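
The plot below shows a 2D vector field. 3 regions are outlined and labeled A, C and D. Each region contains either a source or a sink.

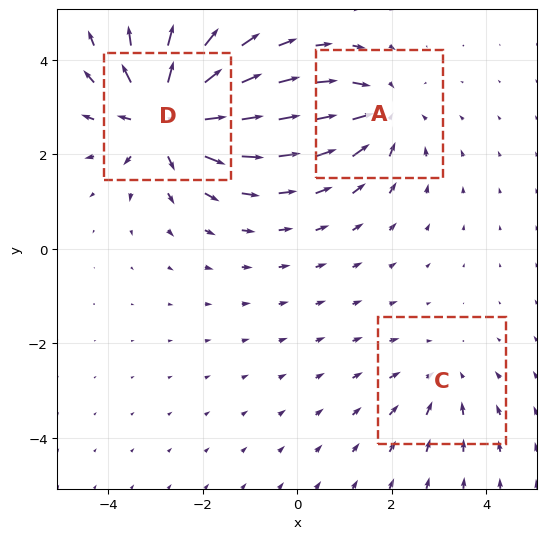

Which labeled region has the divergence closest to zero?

C

Divergence at each region's feature centre — A: about -3, C: about -2, D: about +5. Region C is closest to zero.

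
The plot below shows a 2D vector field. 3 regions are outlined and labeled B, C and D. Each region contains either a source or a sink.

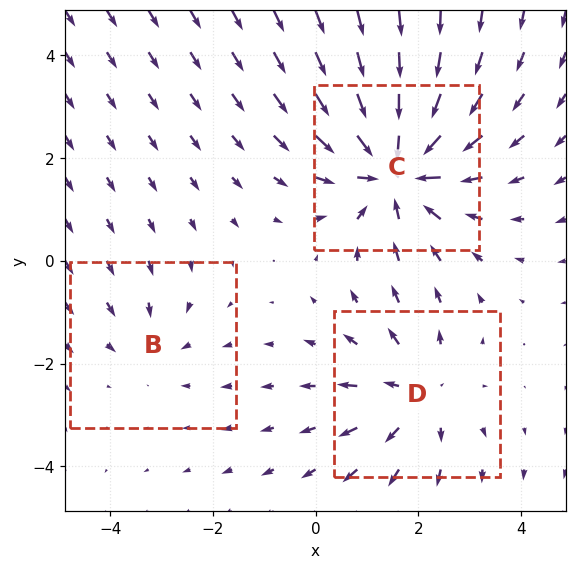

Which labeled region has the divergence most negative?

Divergence at each region's feature centre — B: about -2, C: about -5, D: about +3. Region C is most negative.

C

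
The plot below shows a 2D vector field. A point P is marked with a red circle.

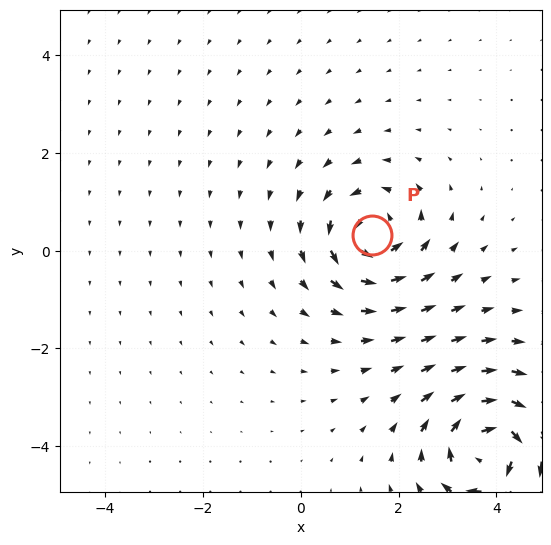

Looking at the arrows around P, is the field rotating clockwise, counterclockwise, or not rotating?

Near P at (1.5, 0.3) the arrows circulate counterclockwise. The curl (z-component) there is about +5; positive curl means counterclockwise rotation.

counterclockwise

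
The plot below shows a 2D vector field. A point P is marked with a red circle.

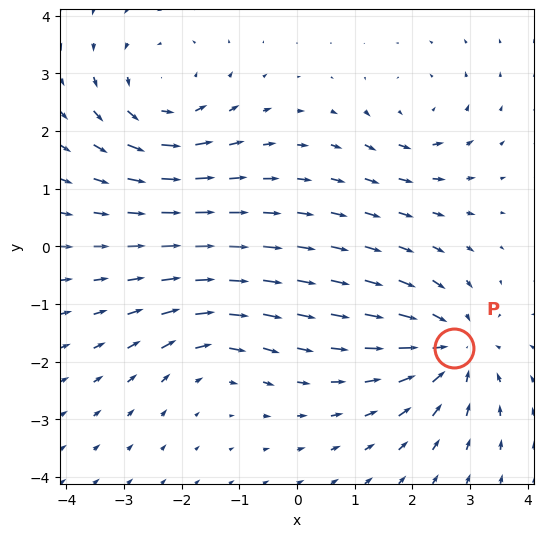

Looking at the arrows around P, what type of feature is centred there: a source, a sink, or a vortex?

At P (2.7, -1.8) the arrows converge inward. Divergence about -5, curl ≈0 — negative divergence with near-zero curl is a sink.

sink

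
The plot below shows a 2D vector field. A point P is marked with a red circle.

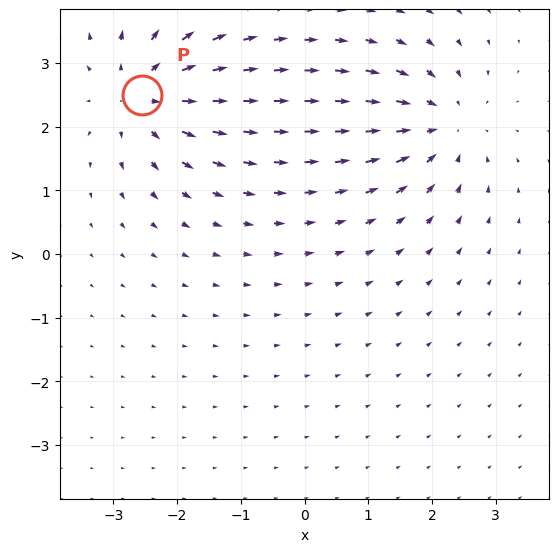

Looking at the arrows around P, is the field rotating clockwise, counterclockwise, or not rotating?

Near P at (-2.5, 2.5) the arrows show no circulation. The curl there is ≈0.

not rotating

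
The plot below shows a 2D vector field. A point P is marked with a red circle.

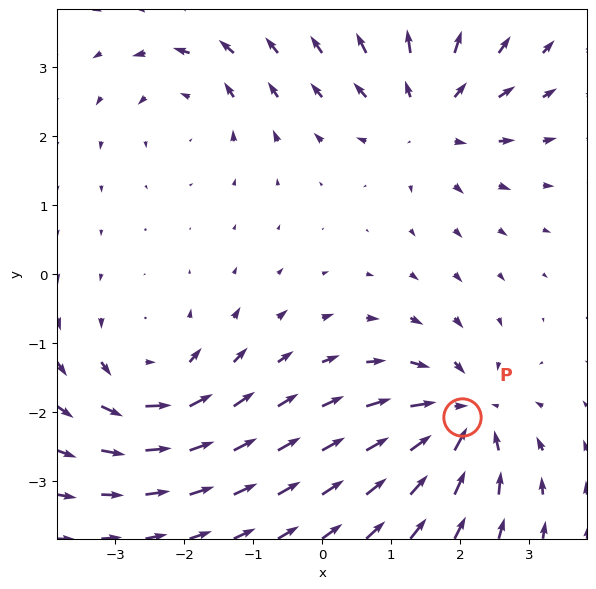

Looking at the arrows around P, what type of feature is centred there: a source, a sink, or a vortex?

At P (2.0, -2.1) the arrows converge inward. Divergence about -6, curl ≈0 — negative divergence with near-zero curl is a sink.

sink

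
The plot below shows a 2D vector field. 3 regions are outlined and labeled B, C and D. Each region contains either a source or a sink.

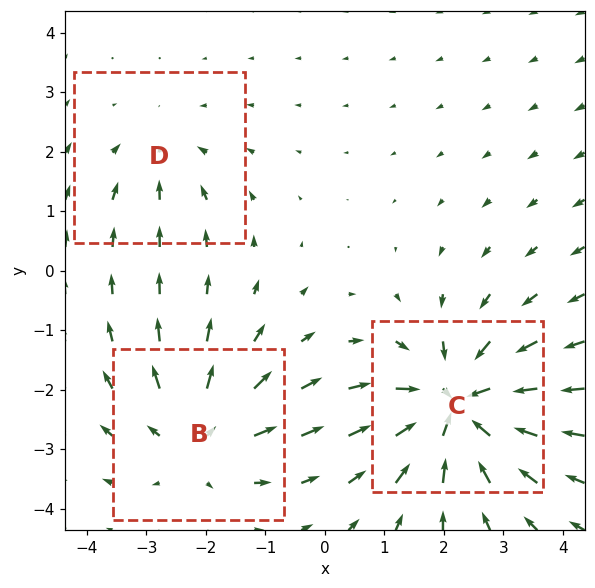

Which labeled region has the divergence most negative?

Divergence at each region's feature centre — B: about +3, C: about -5, D: about -2. Region C is most negative.

C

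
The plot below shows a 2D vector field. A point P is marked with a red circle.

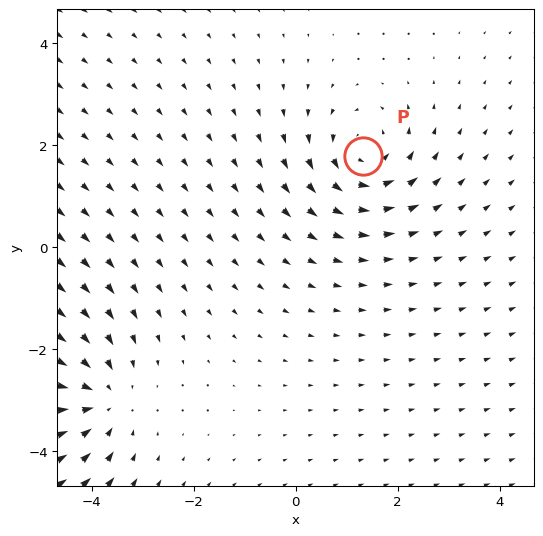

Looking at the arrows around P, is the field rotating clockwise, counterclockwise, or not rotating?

counterclockwise

Near P at (1.3, 1.8) the arrows circulate counterclockwise. The curl (z-component) there is about +4; positive curl means counterclockwise rotation.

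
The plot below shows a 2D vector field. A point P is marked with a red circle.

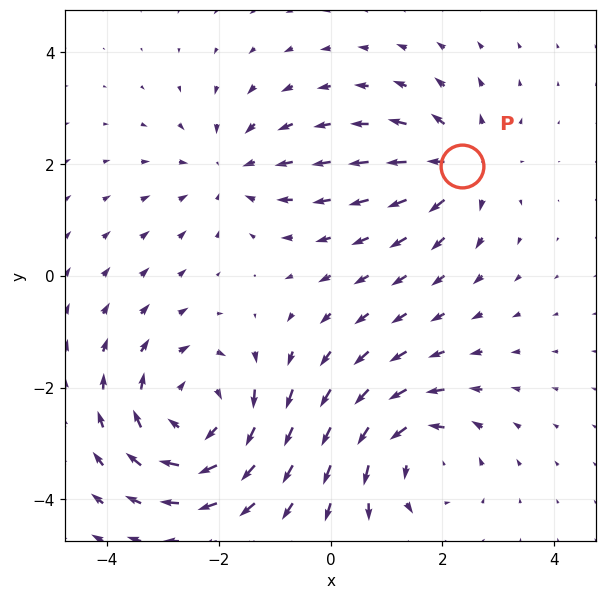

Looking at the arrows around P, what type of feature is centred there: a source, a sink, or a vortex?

source

At P (2.3, 2.0) the arrows spread outward. Divergence about +4, curl ≈0 — positive divergence with near-zero curl is a source.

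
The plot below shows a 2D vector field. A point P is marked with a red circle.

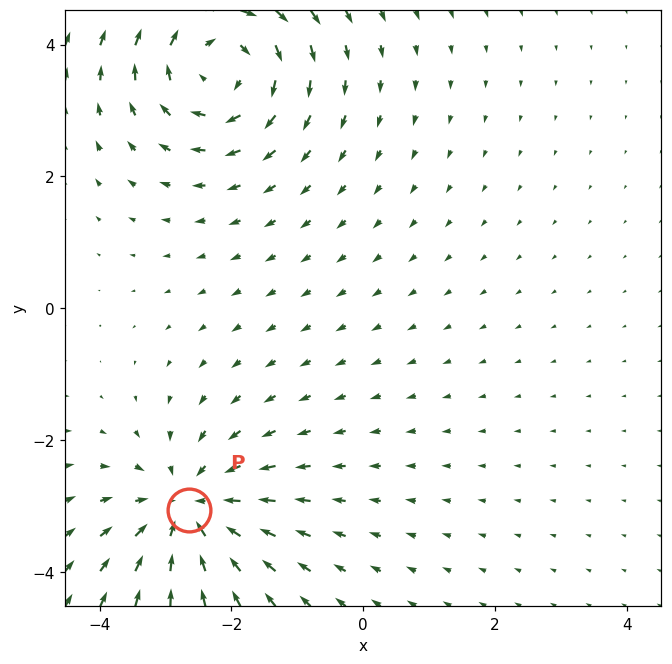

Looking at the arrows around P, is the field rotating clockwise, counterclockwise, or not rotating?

not rotating

Near P at (-2.6, -3.1) the arrows show no circulation. The curl there is ≈0.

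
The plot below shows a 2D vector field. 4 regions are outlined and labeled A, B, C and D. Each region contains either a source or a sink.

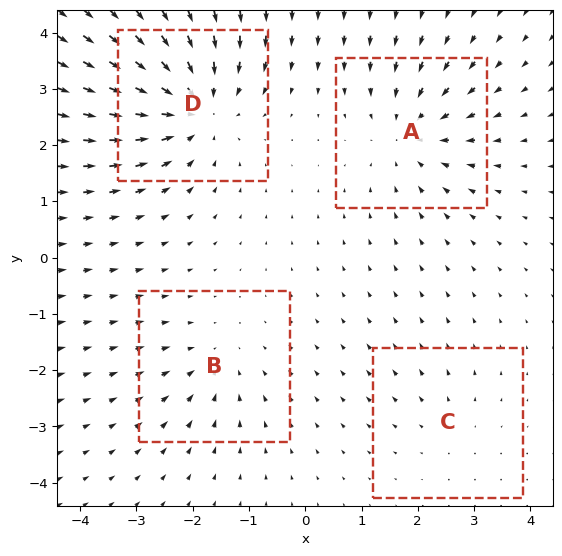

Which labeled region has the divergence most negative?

Divergence at each region's feature centre — A: about -4, B: about -3, C: about +2, D: about -6. Region D is most negative.

D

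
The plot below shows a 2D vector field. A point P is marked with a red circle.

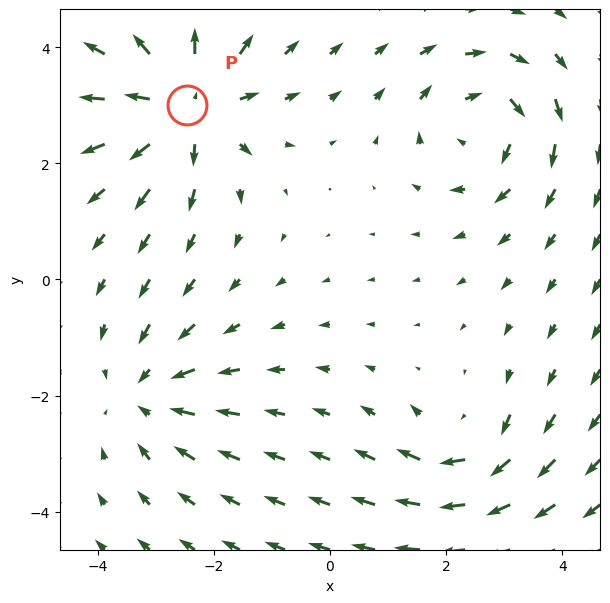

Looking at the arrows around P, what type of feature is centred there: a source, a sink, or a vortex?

At P (-2.5, 3.0) the arrows spread outward. Divergence about +5, curl ≈0 — positive divergence with near-zero curl is a source.

source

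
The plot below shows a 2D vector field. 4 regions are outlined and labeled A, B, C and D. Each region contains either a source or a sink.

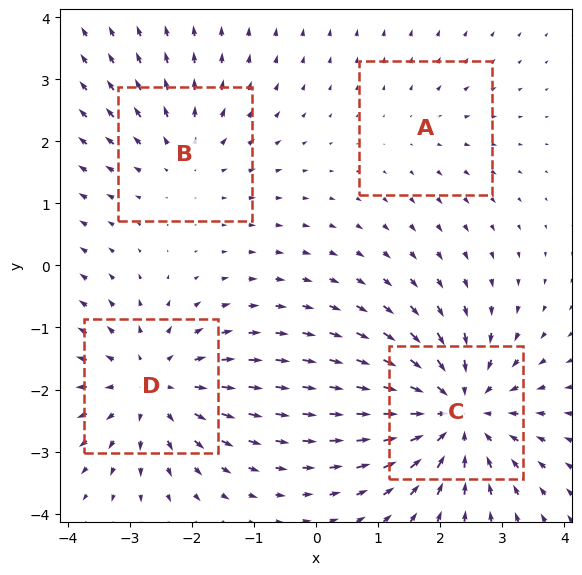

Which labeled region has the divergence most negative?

C

Divergence at each region's feature centre — A: about +2, B: about +3, C: about -6, D: about +5. Region C is most negative.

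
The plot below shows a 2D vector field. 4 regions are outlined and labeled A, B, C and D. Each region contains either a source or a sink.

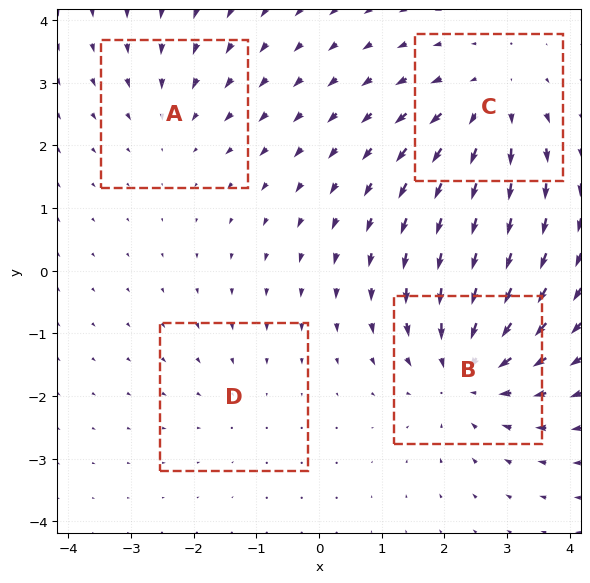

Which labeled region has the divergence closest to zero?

D

Divergence at each region's feature centre — A: about -3, B: about -6, C: about +4, D: about -2. Region D is closest to zero.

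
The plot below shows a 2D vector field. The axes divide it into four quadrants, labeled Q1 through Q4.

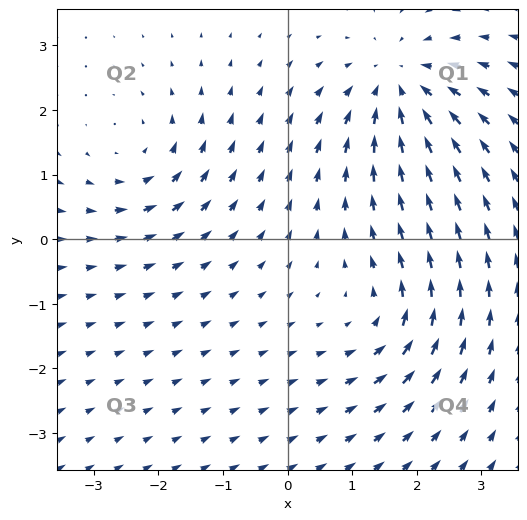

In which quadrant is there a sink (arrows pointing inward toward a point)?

Q1

The sink sits at approximately (1.7, 2.4), which lies in quadrant Q1. The divergence there is about -5, negative as expected for a sink.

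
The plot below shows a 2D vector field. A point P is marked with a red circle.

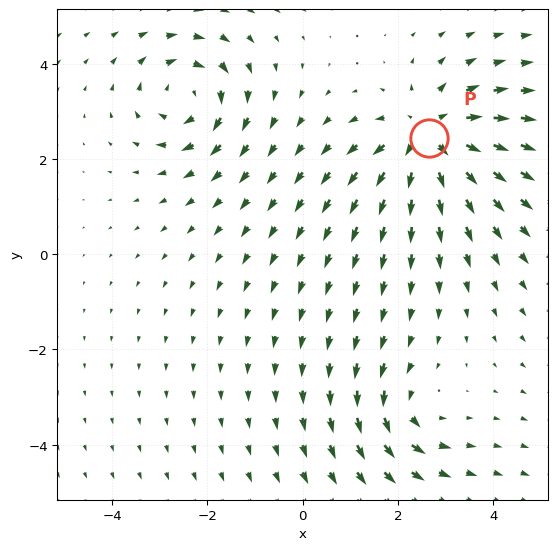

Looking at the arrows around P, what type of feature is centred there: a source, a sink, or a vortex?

source

At P (2.7, 2.4) the arrows spread outward. Divergence about +5, curl ≈0 — positive divergence with near-zero curl is a source.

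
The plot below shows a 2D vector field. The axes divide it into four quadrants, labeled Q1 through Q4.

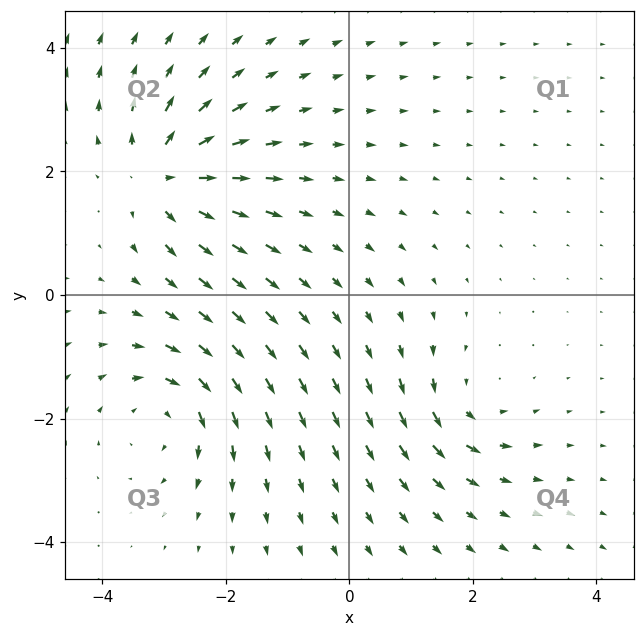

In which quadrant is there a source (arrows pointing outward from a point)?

Q2

The source sits at approximately (-3.0, 1.9), which lies in quadrant Q2. The divergence there is about +6, positive as expected for a source.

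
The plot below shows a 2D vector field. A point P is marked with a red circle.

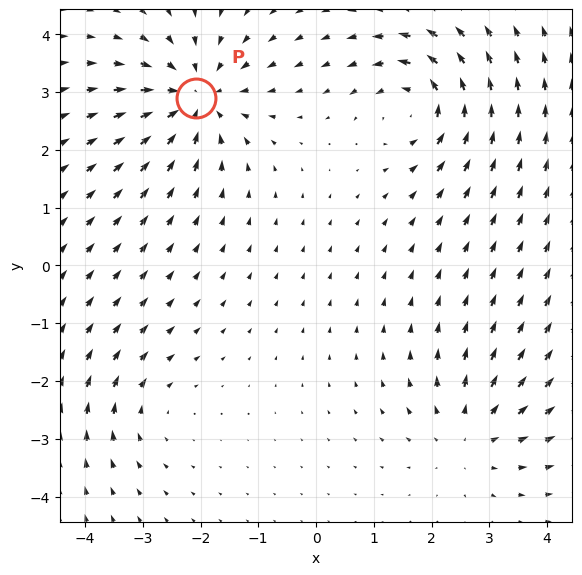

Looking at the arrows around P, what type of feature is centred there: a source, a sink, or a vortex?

sink

At P (-2.1, 2.9) the arrows converge inward. Divergence about -5, curl ≈0 — negative divergence with near-zero curl is a sink.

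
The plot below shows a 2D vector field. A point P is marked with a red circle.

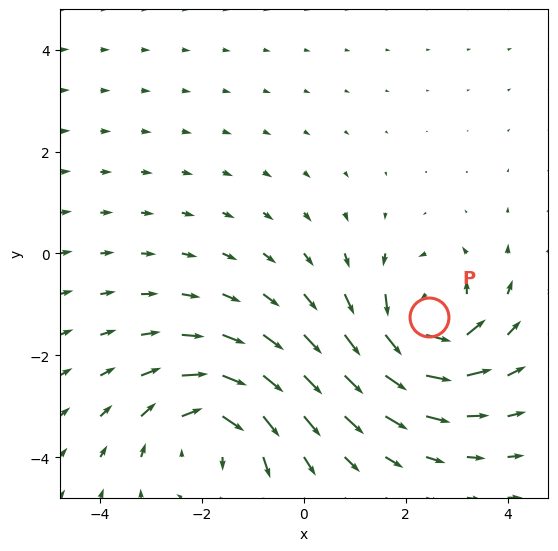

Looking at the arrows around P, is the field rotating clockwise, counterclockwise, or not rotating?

counterclockwise

Near P at (2.4, -1.3) the arrows circulate counterclockwise. The curl (z-component) there is about +6; positive curl means counterclockwise rotation.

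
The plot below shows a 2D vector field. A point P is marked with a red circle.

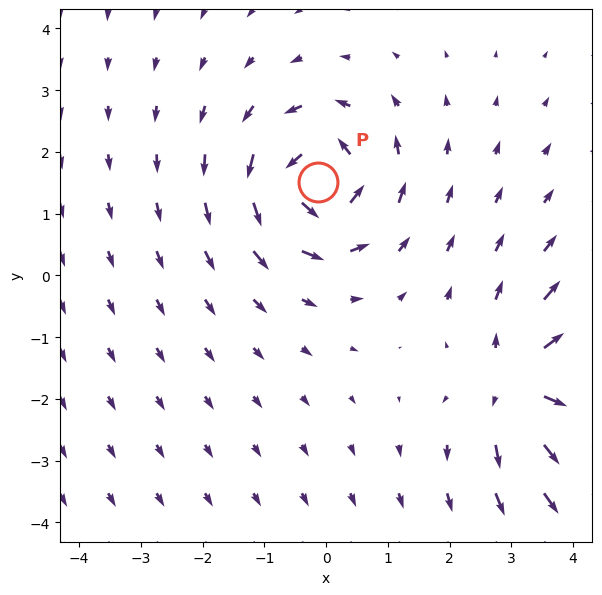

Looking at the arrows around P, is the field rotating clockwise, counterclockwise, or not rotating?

Near P at (-0.1, 1.5) the arrows circulate counterclockwise. The curl (z-component) there is about +6; positive curl means counterclockwise rotation.

counterclockwise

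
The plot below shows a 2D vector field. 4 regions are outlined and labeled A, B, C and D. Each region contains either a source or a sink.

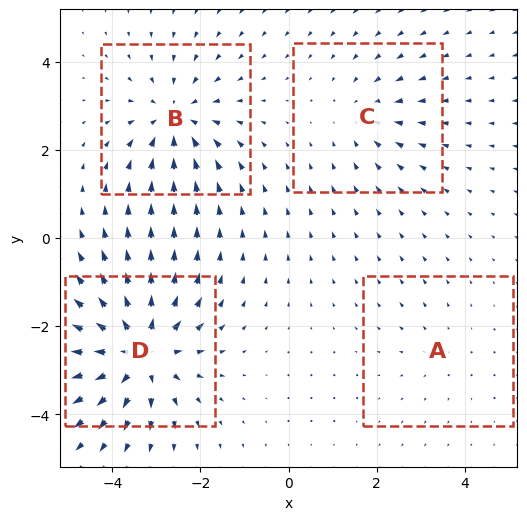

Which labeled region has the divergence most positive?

Divergence at each region's feature centre — A: about +2, B: about -5, C: about -3, D: about +7. Region D is most positive.

D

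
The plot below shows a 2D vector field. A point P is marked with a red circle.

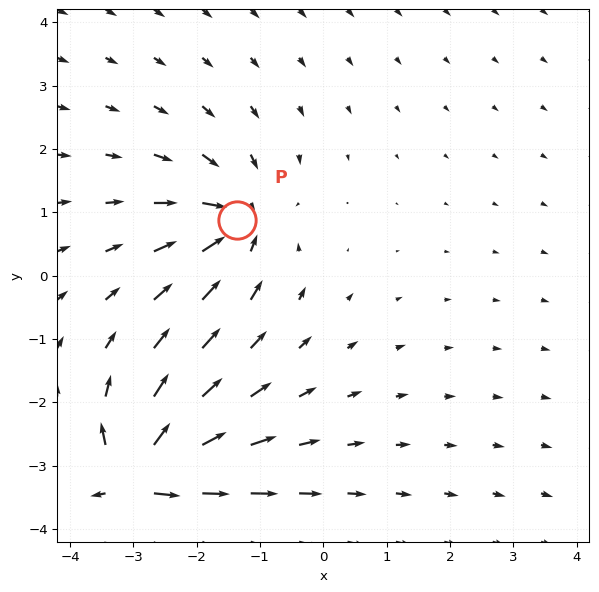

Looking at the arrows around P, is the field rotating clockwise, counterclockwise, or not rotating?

not rotating

Near P at (-1.4, 0.9) the arrows show no circulation. The curl there is ≈0.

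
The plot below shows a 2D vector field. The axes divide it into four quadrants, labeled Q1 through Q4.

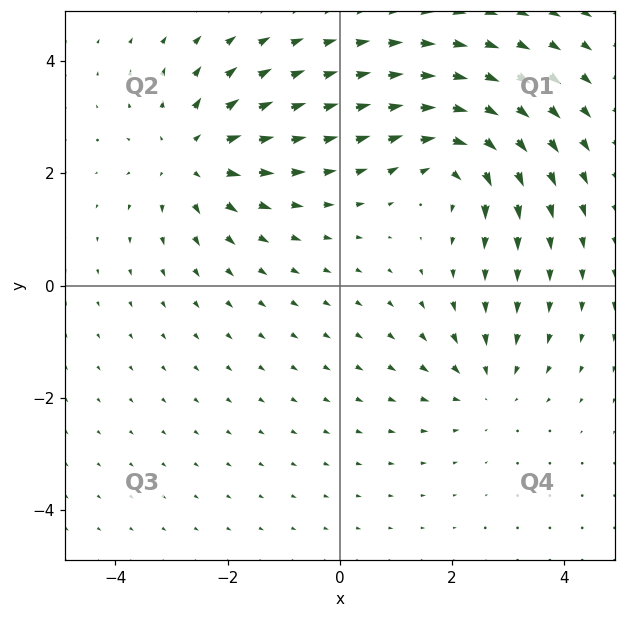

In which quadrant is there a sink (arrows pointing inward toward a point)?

Q4

The sink sits at approximately (2.6, -1.8), which lies in quadrant Q4. The divergence there is about -3, negative as expected for a sink.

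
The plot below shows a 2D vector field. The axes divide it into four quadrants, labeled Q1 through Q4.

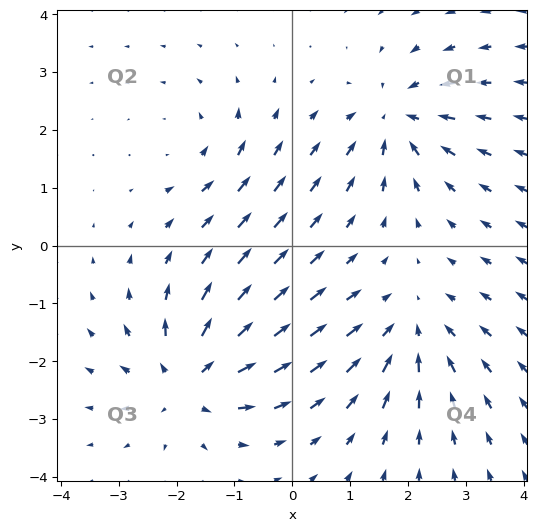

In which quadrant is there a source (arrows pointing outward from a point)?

Q3

The source sits at approximately (-1.8, -2.3), which lies in quadrant Q3. The divergence there is about +5, positive as expected for a source.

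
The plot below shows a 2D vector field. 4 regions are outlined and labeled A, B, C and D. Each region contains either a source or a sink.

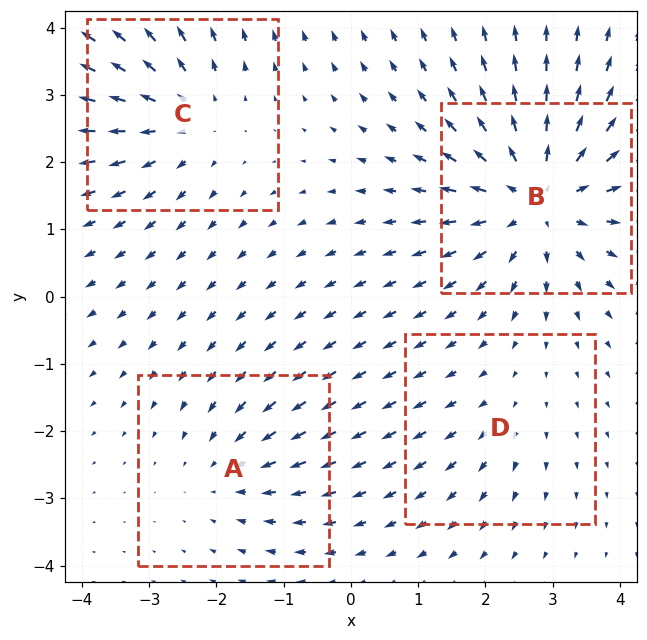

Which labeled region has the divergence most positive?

Divergence at each region's feature centre — A: about -3, B: about +7, C: about +4, D: about +2. Region B is most positive.

B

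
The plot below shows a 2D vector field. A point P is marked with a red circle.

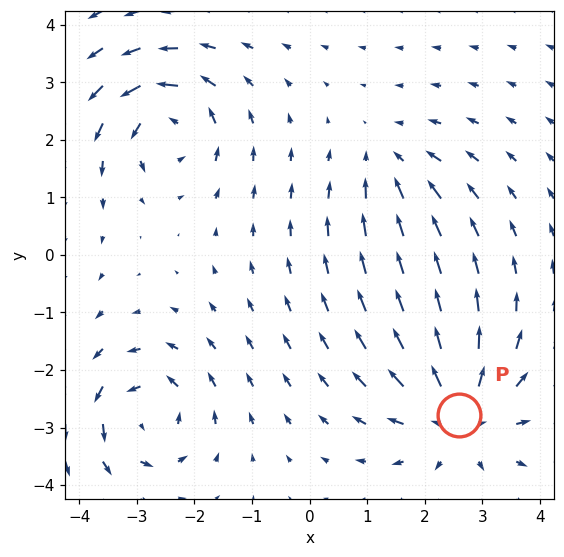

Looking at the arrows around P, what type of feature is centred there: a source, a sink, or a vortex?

At P (2.6, -2.8) the arrows spread outward. Divergence about +5, curl ≈0 — positive divergence with near-zero curl is a source.

source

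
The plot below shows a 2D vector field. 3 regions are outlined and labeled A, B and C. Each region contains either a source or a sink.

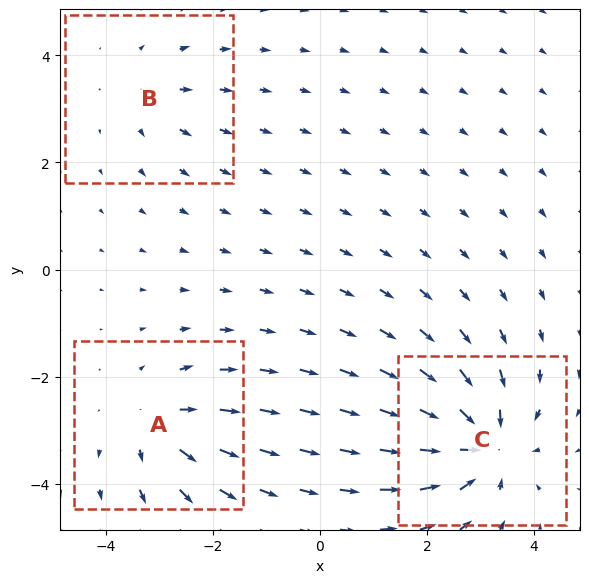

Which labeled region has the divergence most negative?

Divergence at each region's feature centre — A: about +4, B: about +2, C: about -6. Region C is most negative.

C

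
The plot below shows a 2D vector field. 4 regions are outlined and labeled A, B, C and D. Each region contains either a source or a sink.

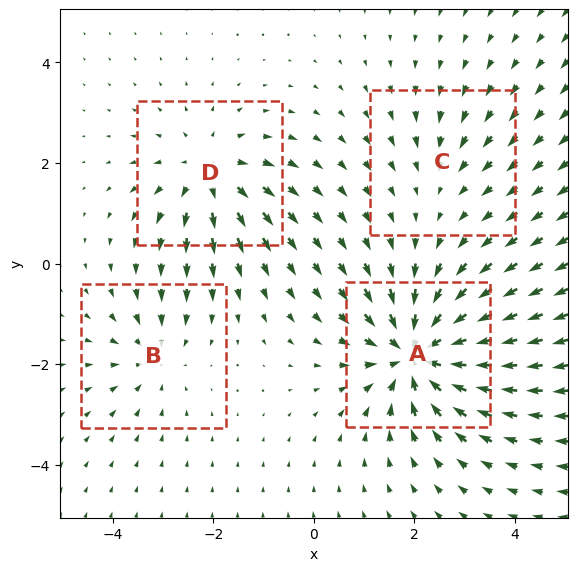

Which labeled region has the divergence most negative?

A

Divergence at each region's feature centre — A: about -8, B: about -4, C: about -2, D: about +5. Region A is most negative.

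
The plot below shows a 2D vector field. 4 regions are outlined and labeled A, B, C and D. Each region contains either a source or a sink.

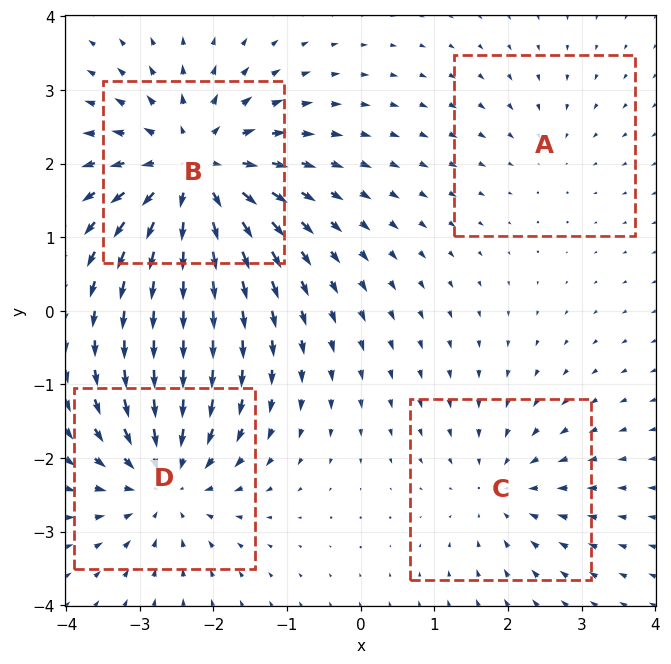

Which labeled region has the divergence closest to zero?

A

Divergence at each region's feature centre — A: about -2, B: about +7, C: about -4, D: about -6. Region A is closest to zero.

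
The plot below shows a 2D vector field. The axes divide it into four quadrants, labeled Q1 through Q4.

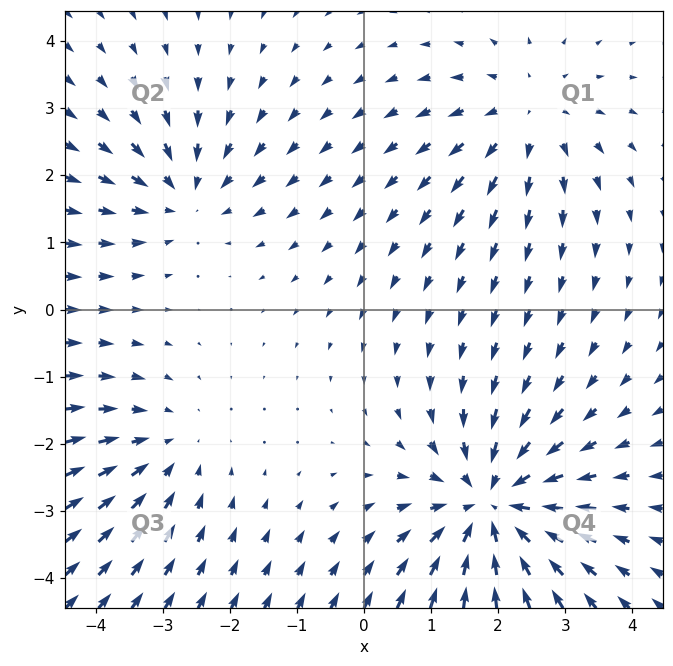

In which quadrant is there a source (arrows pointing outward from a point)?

The source sits at approximately (2.4, 2.9), which lies in quadrant Q1. The divergence there is about +3, positive as expected for a source.

Q1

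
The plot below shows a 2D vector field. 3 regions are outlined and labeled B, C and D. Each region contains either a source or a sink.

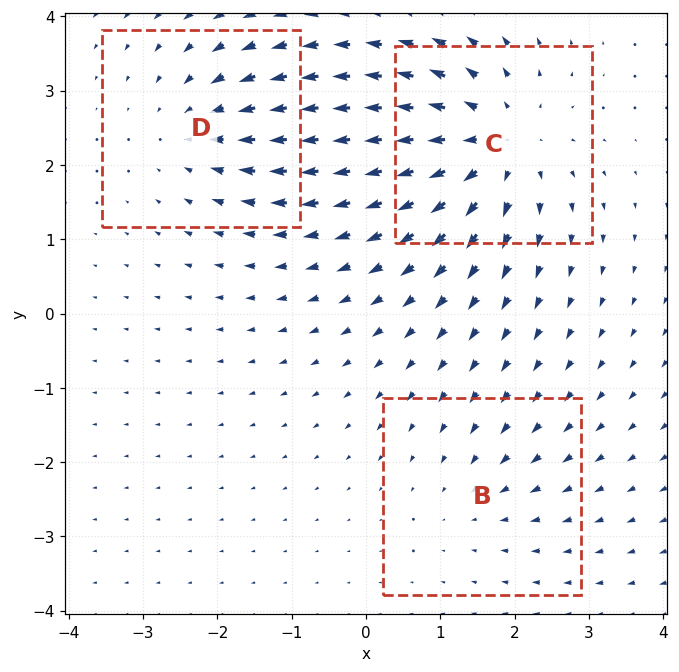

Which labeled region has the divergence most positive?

C

Divergence at each region's feature centre — B: about -2, C: about +5, D: about -3. Region C is most positive.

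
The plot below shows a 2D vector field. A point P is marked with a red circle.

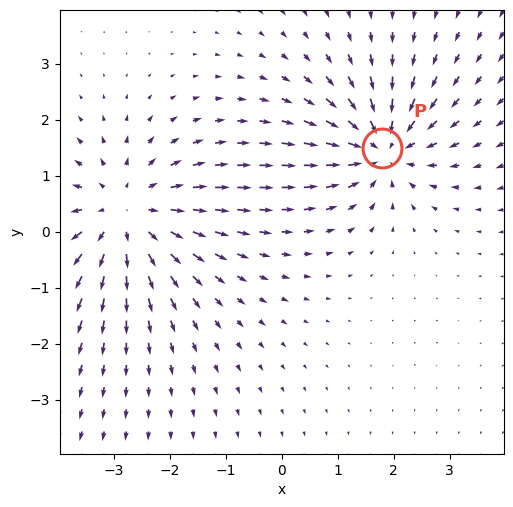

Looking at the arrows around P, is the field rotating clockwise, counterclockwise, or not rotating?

Near P at (1.8, 1.5) the arrows show no circulation. The curl there is ≈0.

not rotating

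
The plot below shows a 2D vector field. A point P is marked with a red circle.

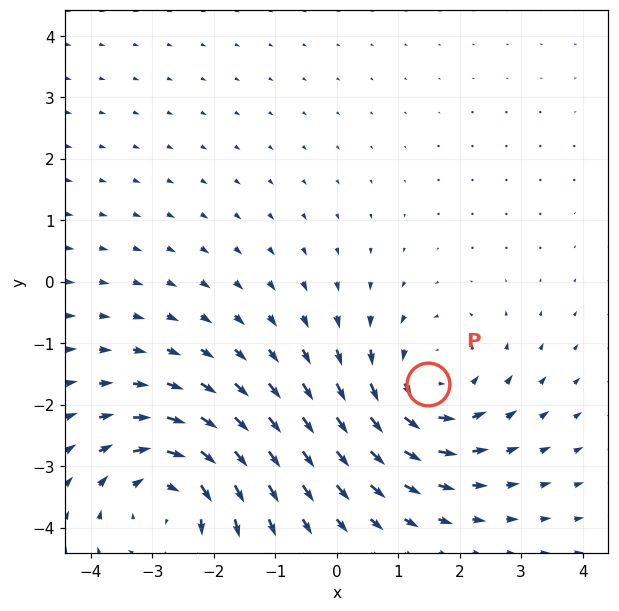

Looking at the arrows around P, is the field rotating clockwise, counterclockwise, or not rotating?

Near P at (1.5, -1.7) the arrows circulate counterclockwise. The curl (z-component) there is about +3; positive curl means counterclockwise rotation.

counterclockwise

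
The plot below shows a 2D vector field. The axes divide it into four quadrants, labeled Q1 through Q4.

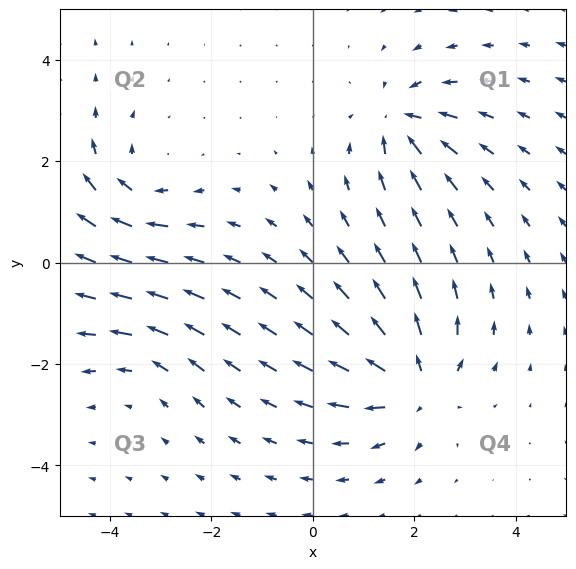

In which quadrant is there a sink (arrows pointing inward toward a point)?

Q1

The sink sits at approximately (1.8, 2.8), which lies in quadrant Q1. The divergence there is about -6, negative as expected for a sink.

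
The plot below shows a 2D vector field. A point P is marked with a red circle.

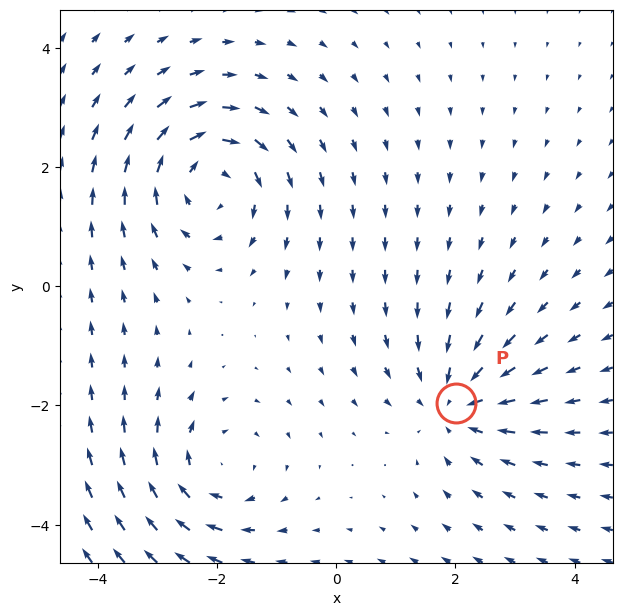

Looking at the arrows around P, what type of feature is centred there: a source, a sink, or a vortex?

sink

At P (2.0, -2.0) the arrows converge inward. Divergence about -3, curl ≈0 — negative divergence with near-zero curl is a sink.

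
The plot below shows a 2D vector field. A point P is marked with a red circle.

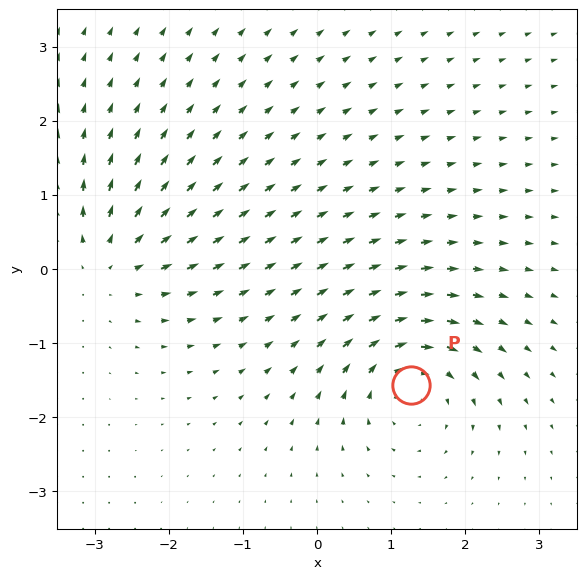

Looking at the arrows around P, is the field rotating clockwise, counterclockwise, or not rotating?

Near P at (1.3, -1.6) the arrows circulate clockwise. The curl (z-component) there is about -5; negative curl means clockwise rotation.

clockwise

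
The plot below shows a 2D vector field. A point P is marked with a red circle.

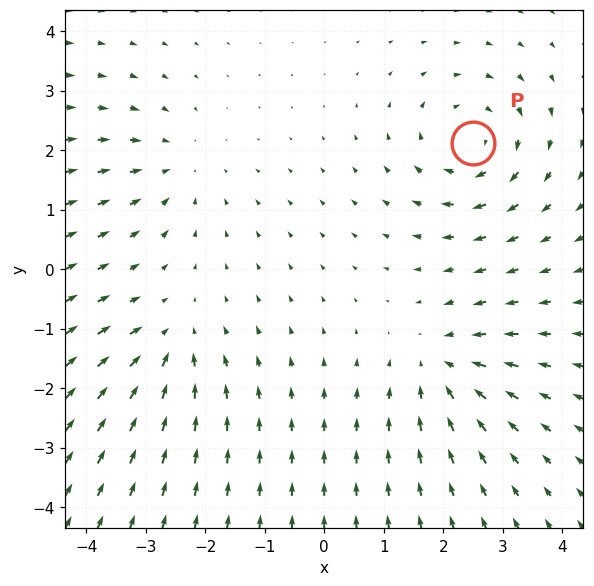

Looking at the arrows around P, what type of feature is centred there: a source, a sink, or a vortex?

At P (2.5, 2.1) the arrows circulate clockwise. Divergence ≈0, curl about -5 — near-zero divergence with nonzero curl is a vortex.

vortex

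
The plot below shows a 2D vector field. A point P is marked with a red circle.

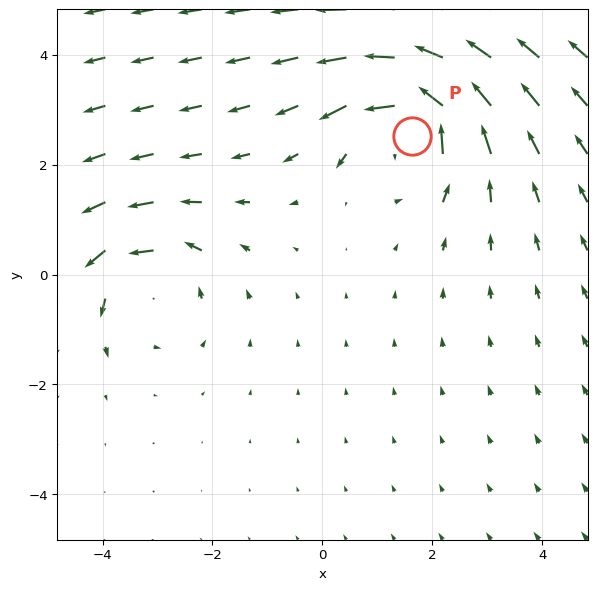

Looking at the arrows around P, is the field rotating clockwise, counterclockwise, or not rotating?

Near P at (1.6, 2.5) the arrows circulate counterclockwise. The curl (z-component) there is about +6; positive curl means counterclockwise rotation.

counterclockwise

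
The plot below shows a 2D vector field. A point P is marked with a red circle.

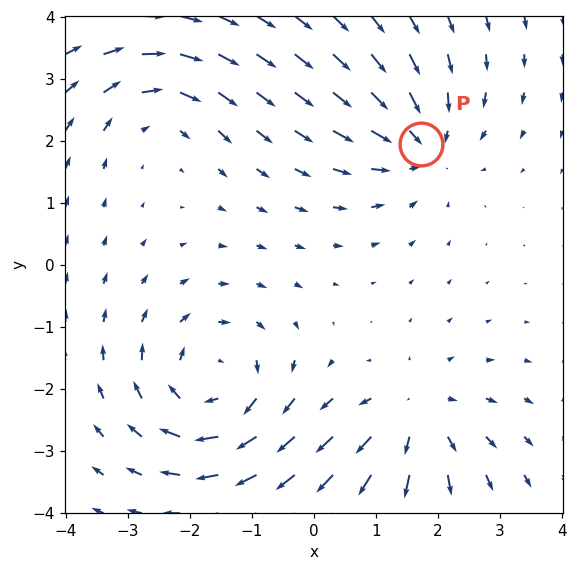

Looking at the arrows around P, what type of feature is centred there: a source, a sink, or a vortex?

sink

At P (1.7, 1.9) the arrows converge inward. Divergence about -3, curl ≈0 — negative divergence with near-zero curl is a sink.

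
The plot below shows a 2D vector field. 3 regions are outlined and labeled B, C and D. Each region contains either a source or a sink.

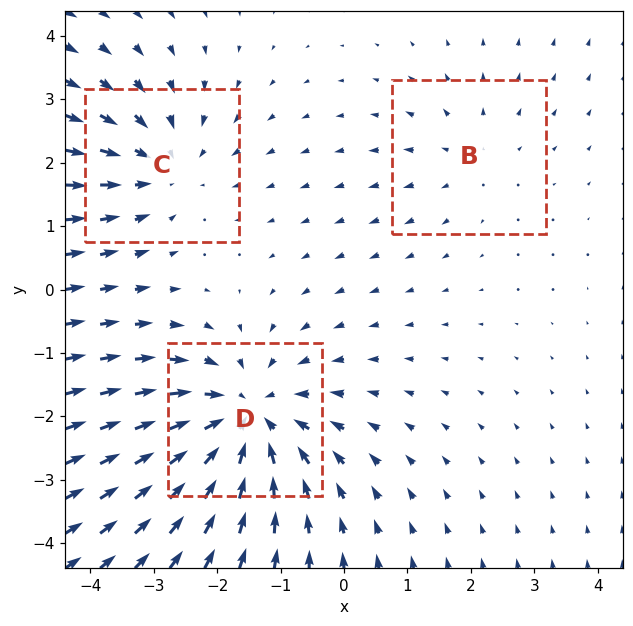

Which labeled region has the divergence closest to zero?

B

Divergence at each region's feature centre — B: about +2, C: about -3, D: about -4. Region B is closest to zero.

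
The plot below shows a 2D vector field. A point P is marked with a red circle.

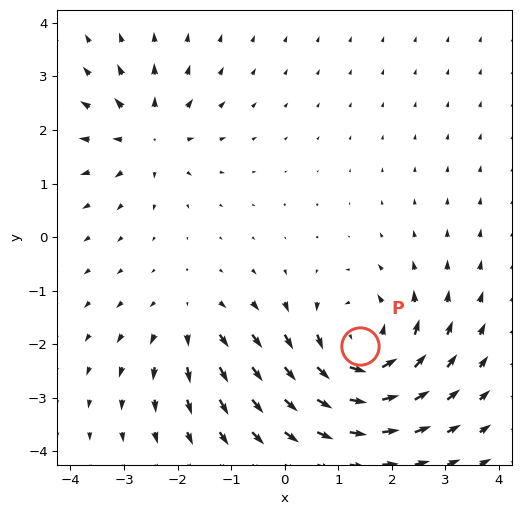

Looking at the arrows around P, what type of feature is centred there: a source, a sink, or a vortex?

vortex

At P (1.4, -2.0) the arrows circulate counterclockwise. Divergence ≈0, curl about +5 — near-zero divergence with nonzero curl is a vortex.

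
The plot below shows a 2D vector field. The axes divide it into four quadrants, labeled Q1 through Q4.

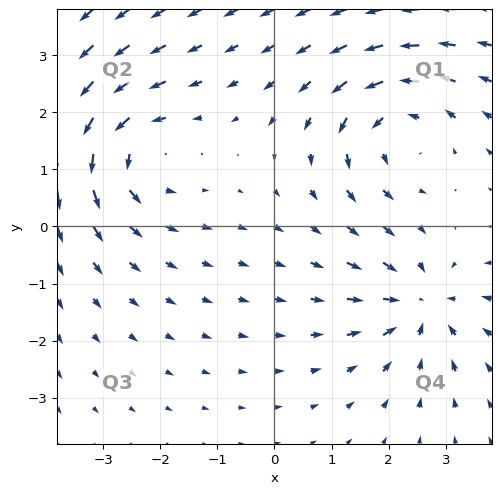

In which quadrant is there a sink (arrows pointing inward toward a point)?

Q4

The sink sits at approximately (2.6, -1.4), which lies in quadrant Q4. The divergence there is about -5, negative as expected for a sink.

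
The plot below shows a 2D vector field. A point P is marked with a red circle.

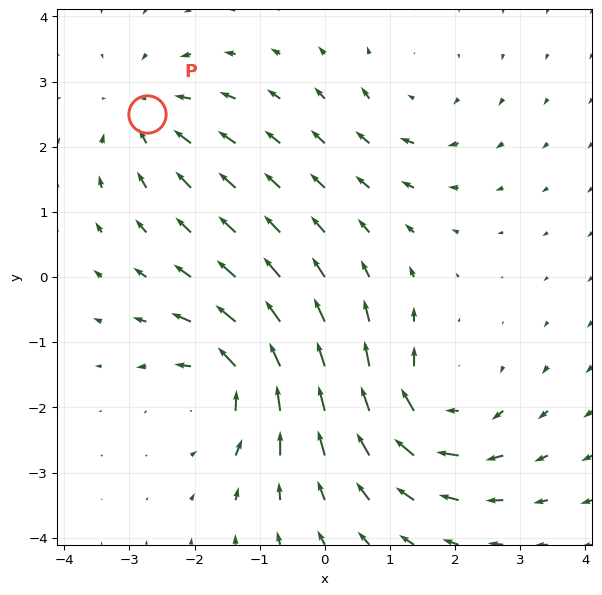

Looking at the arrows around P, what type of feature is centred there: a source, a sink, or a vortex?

At P (-2.7, 2.5) the arrows converge inward. Divergence about -4, curl ≈0 — negative divergence with near-zero curl is a sink.

sink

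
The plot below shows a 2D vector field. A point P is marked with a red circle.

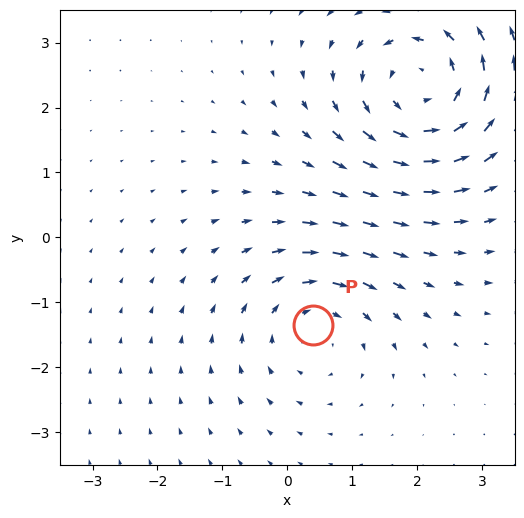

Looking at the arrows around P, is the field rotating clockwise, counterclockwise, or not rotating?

Near P at (0.4, -1.4) the arrows circulate clockwise. The curl (z-component) there is about -3; negative curl means clockwise rotation.

clockwise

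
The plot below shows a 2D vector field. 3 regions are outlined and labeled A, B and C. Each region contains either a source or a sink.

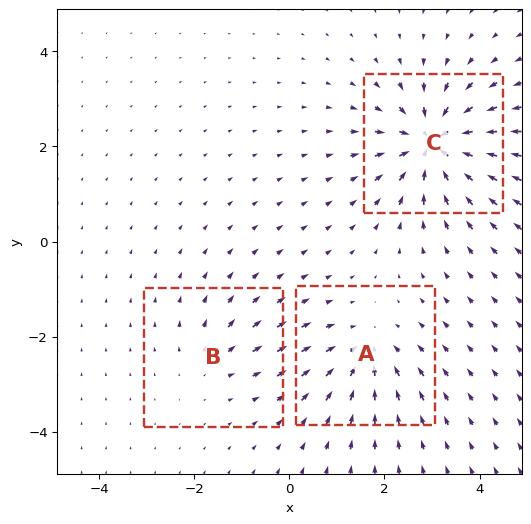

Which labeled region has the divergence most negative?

C

Divergence at each region's feature centre — A: about -4, B: about +2, C: about -7. Region C is most negative.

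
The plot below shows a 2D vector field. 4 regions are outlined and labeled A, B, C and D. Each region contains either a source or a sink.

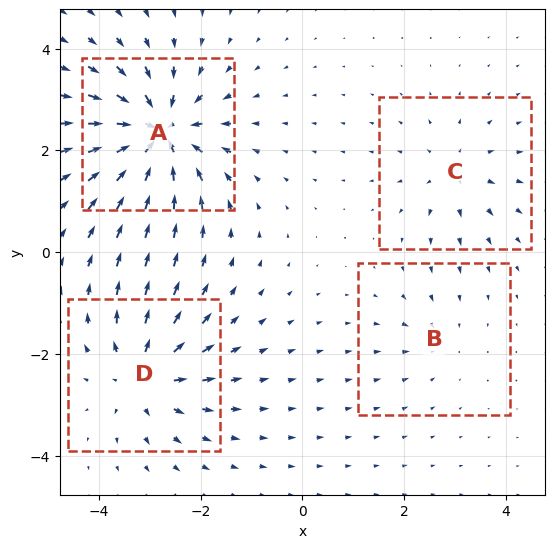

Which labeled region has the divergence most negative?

A

Divergence at each region's feature centre — A: about -9, B: about -3, C: about +4, D: about +6. Region A is most negative.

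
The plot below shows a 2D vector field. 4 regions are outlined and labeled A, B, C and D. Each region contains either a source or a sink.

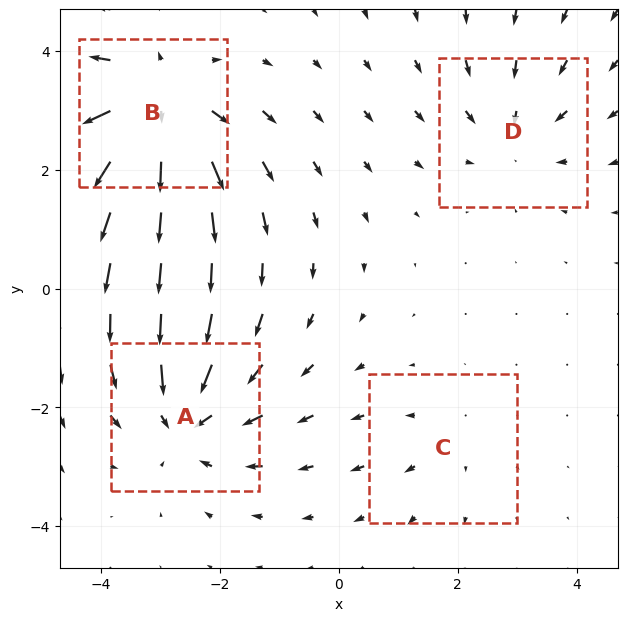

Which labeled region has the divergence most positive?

B

Divergence at each region's feature centre — A: about -5, B: about +7, C: about +2, D: about -3. Region B is most positive.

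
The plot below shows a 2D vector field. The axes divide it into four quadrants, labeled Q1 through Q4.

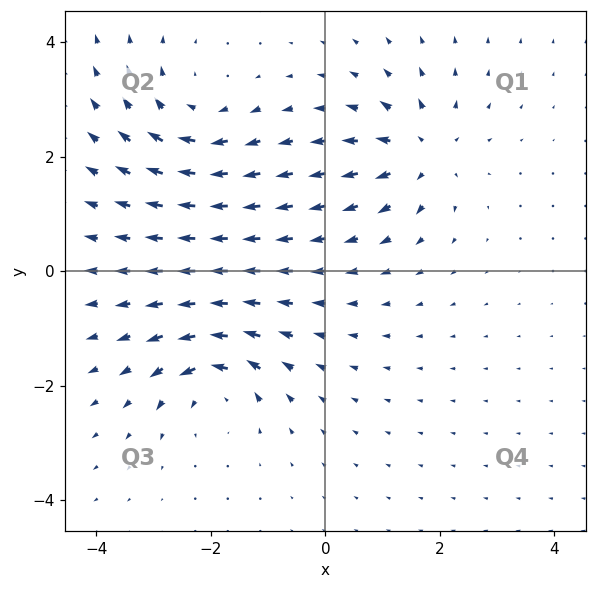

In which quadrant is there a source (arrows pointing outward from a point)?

The source sits at approximately (1.7, 2.1), which lies in quadrant Q1. The divergence there is about +6, positive as expected for a source.

Q1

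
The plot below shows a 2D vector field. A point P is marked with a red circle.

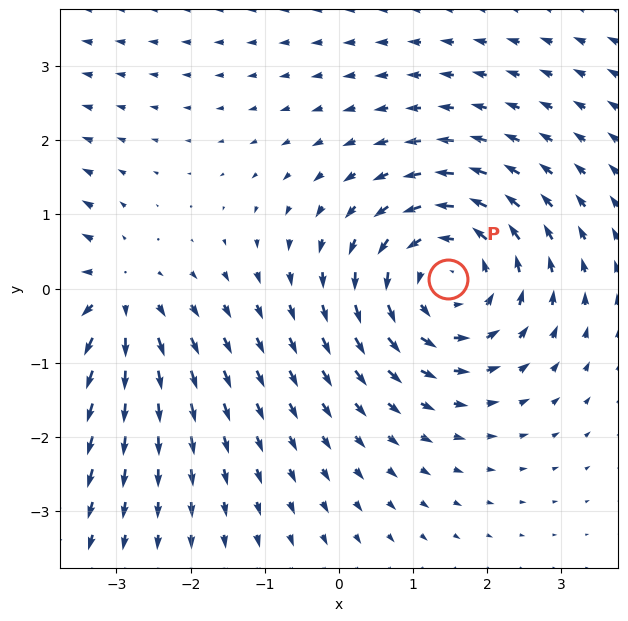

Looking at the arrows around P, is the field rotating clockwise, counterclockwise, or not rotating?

counterclockwise

Near P at (1.5, 0.1) the arrows circulate counterclockwise. The curl (z-component) there is about +4; positive curl means counterclockwise rotation.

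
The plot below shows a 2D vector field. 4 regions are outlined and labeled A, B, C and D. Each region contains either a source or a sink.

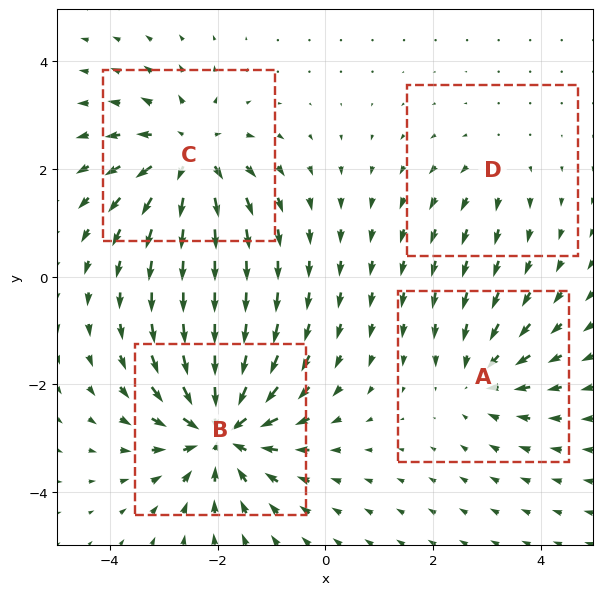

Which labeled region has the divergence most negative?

Divergence at each region's feature centre — A: about -4, B: about -7, C: about +6, D: about +2. Region B is most negative.

B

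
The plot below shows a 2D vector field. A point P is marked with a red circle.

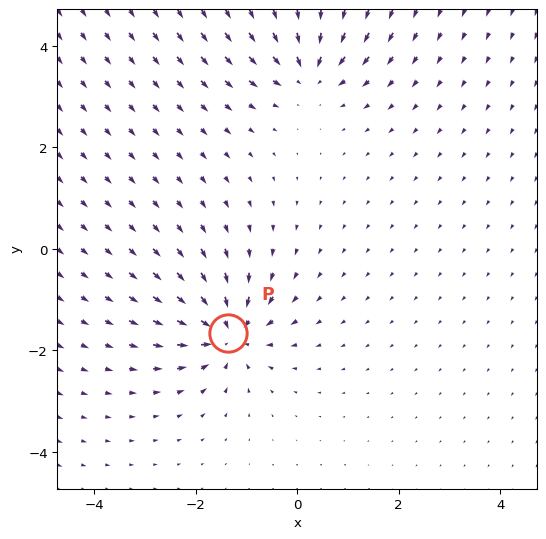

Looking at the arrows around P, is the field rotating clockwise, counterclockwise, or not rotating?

not rotating

Near P at (-1.4, -1.7) the arrows show no circulation. The curl there is ≈0.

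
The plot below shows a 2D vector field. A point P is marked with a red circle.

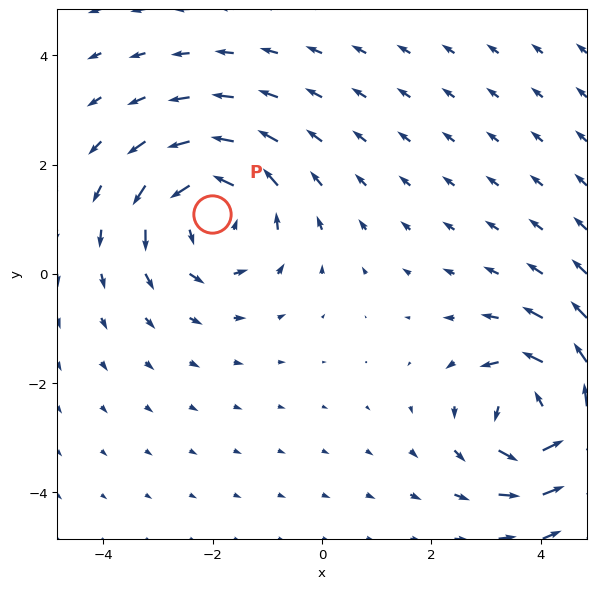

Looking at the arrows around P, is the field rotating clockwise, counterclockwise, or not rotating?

counterclockwise

Near P at (-2.0, 1.1) the arrows circulate counterclockwise. The curl (z-component) there is about +4; positive curl means counterclockwise rotation.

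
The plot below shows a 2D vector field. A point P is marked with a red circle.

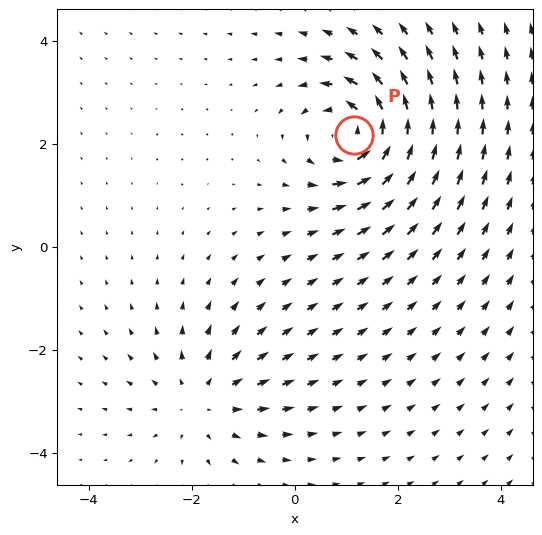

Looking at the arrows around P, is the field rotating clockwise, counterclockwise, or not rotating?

counterclockwise

Near P at (1.2, 2.2) the arrows circulate counterclockwise. The curl (z-component) there is about +6; positive curl means counterclockwise rotation.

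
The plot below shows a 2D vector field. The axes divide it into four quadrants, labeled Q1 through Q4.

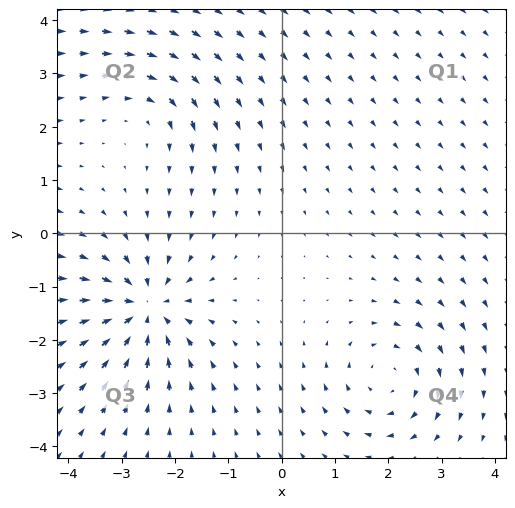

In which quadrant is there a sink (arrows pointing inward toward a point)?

Q3

The sink sits at approximately (-2.6, -1.4), which lies in quadrant Q3. The divergence there is about -6, negative as expected for a sink.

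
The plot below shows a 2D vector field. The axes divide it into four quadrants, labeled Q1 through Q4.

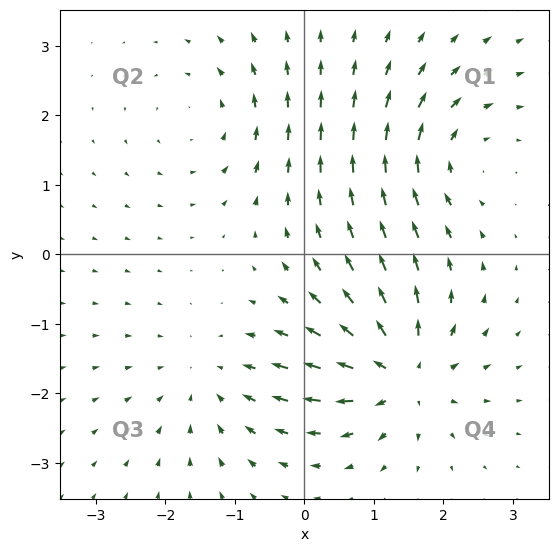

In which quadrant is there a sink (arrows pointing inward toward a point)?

Q3

The sink sits at approximately (-1.3, -1.8), which lies in quadrant Q3. The divergence there is about -3, negative as expected for a sink.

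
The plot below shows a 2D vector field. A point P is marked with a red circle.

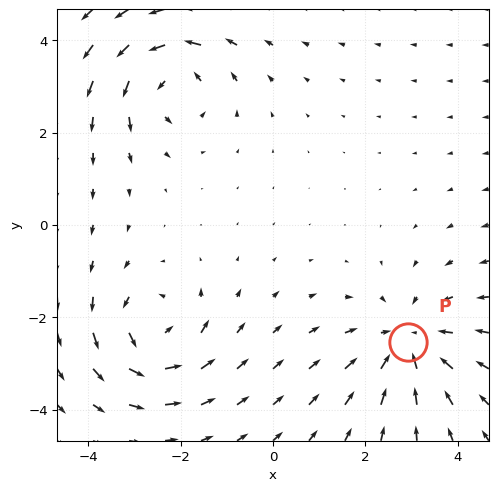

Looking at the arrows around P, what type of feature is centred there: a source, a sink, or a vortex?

At P (2.9, -2.5) the arrows converge inward. Divergence about -3, curl ≈0 — negative divergence with near-zero curl is a sink.

sink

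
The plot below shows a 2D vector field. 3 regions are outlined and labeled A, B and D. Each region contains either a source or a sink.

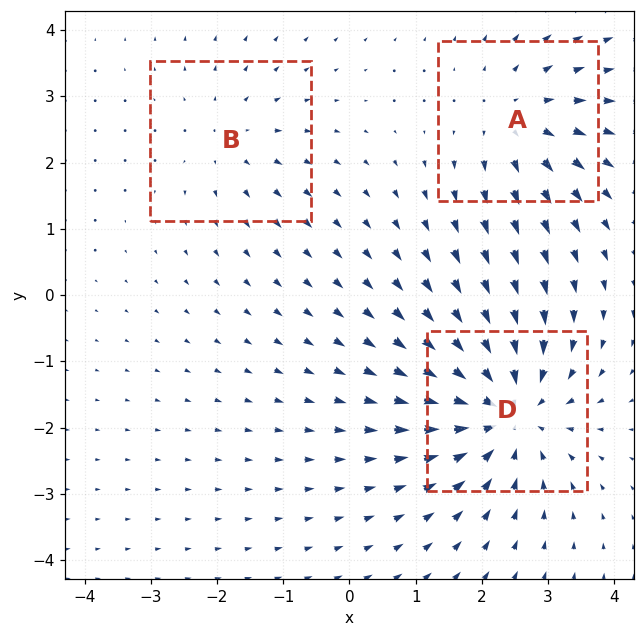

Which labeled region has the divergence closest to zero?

Divergence at each region's feature centre — A: about +3, B: about +2, D: about -5. Region B is closest to zero.

B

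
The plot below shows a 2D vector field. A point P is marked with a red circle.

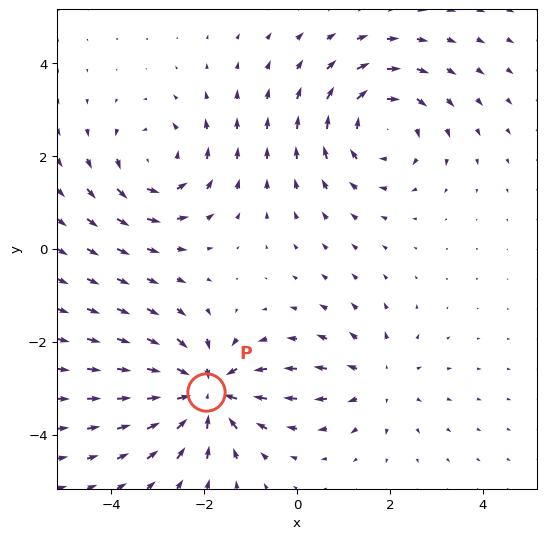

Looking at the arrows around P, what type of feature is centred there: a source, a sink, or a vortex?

At P (-2.0, -3.1) the arrows converge inward. Divergence about -5, curl ≈0 — negative divergence with near-zero curl is a sink.

sink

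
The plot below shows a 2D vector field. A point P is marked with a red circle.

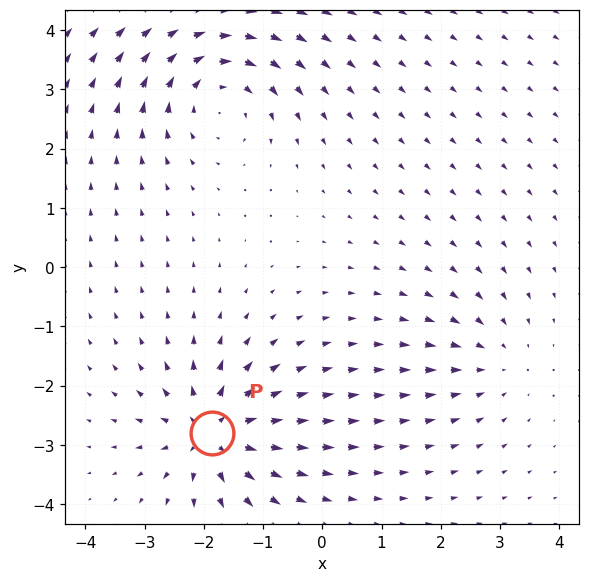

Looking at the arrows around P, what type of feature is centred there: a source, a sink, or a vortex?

source

At P (-1.9, -2.8) the arrows spread outward. Divergence about +5, curl ≈0 — positive divergence with near-zero curl is a source.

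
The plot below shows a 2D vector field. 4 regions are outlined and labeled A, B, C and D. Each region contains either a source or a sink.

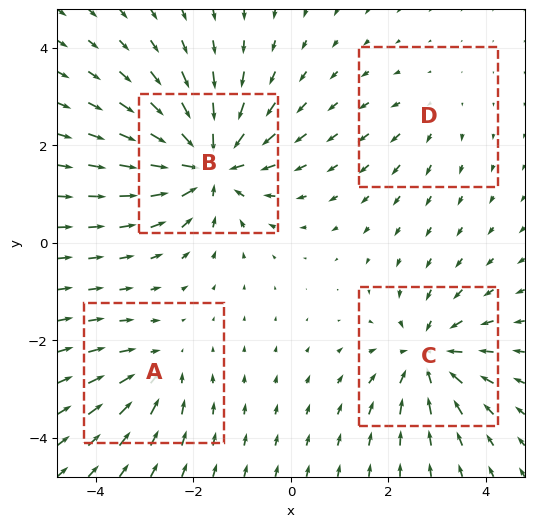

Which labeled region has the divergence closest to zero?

D

Divergence at each region's feature centre — A: about -3, B: about -7, C: about -5, D: about +2. Region D is closest to zero.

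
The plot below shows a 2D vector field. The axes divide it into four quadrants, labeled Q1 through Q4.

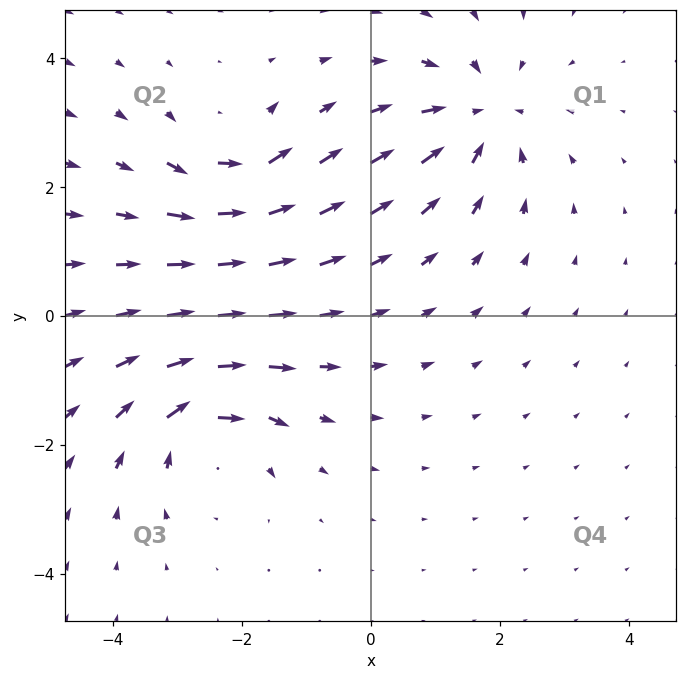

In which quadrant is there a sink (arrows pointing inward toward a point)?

The sink sits at approximately (1.7, 3.1), which lies in quadrant Q1. The divergence there is about -5, negative as expected for a sink.

Q1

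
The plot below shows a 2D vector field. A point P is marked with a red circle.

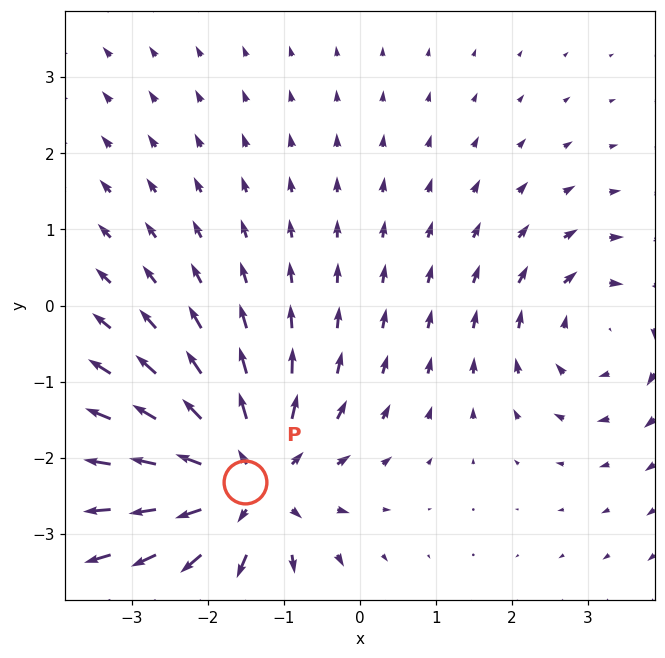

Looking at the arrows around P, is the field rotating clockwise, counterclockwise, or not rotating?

not rotating

Near P at (-1.5, -2.3) the arrows show no circulation. The curl there is ≈0.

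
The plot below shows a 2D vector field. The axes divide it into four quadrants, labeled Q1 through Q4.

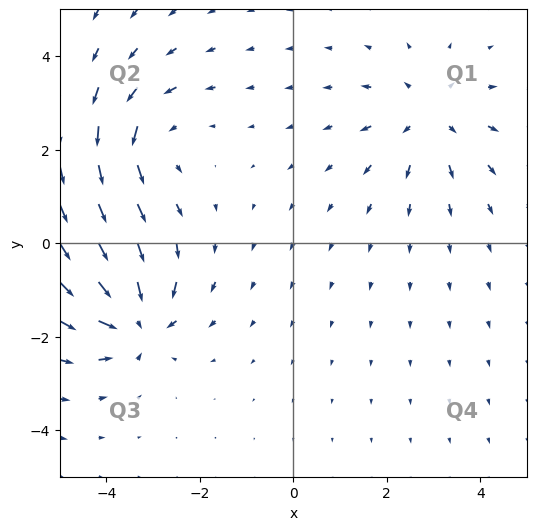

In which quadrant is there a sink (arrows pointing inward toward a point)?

The sink sits at approximately (-3.4, -1.7), which lies in quadrant Q3. The divergence there is about -6, negative as expected for a sink.

Q3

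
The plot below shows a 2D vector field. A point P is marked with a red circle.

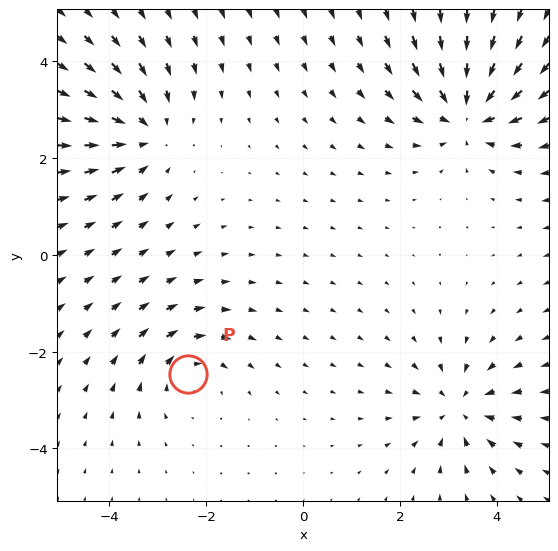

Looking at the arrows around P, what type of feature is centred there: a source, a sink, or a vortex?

At P (-2.4, -2.5) the arrows circulate clockwise. Divergence ≈0, curl about -4 — near-zero divergence with nonzero curl is a vortex.

vortex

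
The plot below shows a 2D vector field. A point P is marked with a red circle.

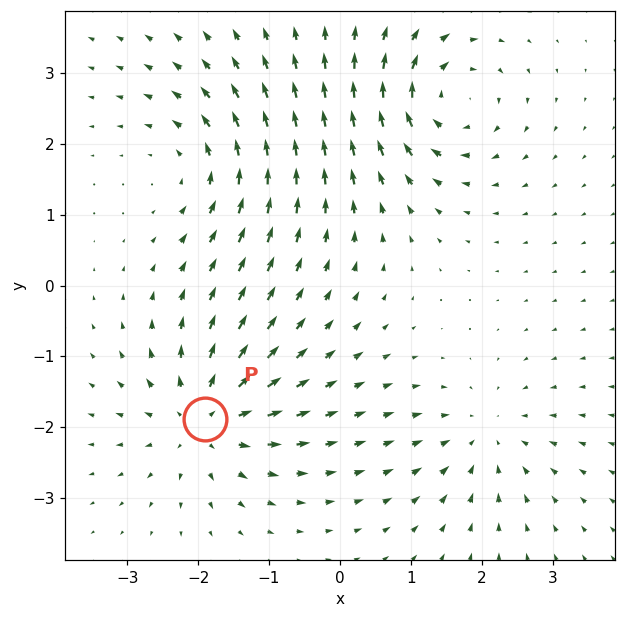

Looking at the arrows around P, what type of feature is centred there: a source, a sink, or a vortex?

At P (-1.9, -1.9) the arrows spread outward. Divergence about +5, curl ≈0 — positive divergence with near-zero curl is a source.

source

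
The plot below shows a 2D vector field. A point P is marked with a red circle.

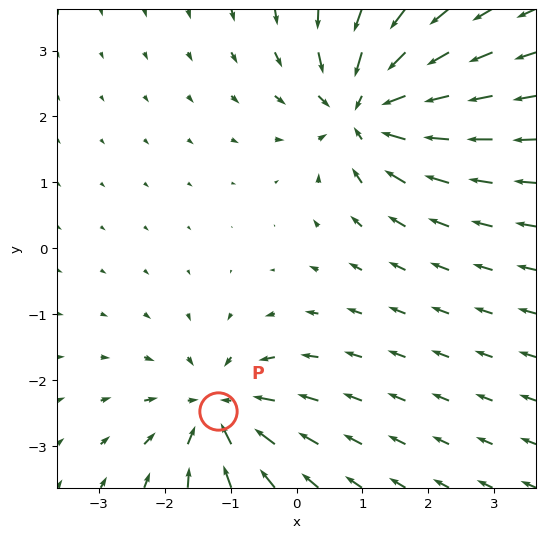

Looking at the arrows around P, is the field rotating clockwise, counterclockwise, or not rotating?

Near P at (-1.2, -2.5) the arrows show no circulation. The curl there is ≈0.

not rotating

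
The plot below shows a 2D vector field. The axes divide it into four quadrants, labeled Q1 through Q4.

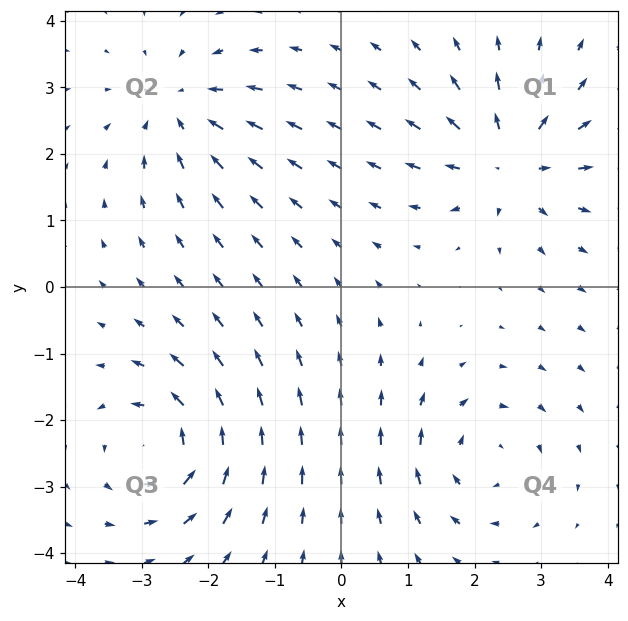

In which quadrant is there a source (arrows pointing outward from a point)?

Q1

The source sits at approximately (2.5, 1.9), which lies in quadrant Q1. The divergence there is about +5, positive as expected for a source.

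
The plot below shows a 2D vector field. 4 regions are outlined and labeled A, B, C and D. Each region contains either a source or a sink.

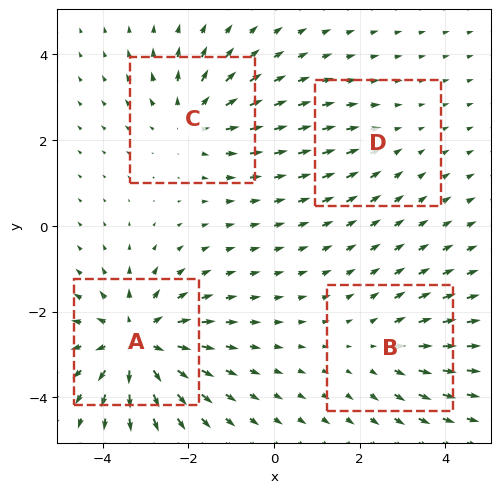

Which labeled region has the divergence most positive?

A

Divergence at each region's feature centre — A: about +6, B: about +3, C: about +4, D: about -2. Region A is most positive.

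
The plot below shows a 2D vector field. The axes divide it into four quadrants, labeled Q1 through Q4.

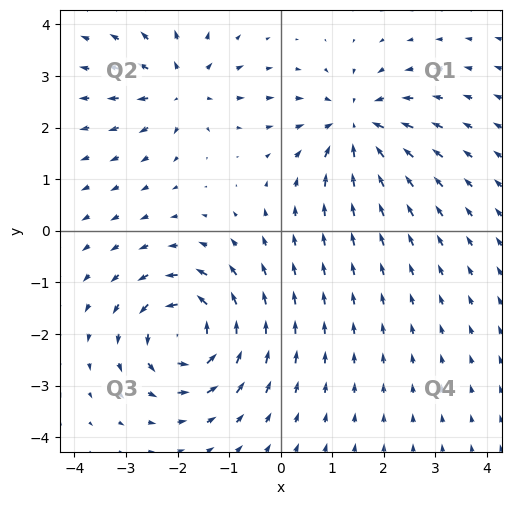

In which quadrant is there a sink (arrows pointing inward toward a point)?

Q1

The sink sits at approximately (1.5, 2.0), which lies in quadrant Q1. The divergence there is about -5, negative as expected for a sink.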